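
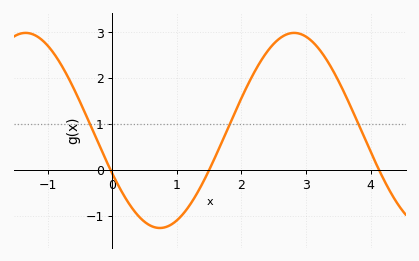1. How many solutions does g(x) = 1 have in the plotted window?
3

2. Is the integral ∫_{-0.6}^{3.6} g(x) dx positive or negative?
positive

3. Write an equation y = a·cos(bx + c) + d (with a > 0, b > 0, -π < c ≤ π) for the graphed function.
y = 2.13cos(1.51x + 2.03) + 0.86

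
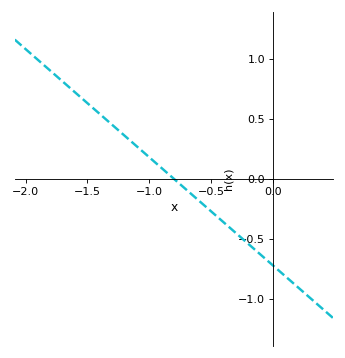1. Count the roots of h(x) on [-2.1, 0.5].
1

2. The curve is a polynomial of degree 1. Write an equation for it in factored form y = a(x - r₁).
y = -0.9(x + 0.8)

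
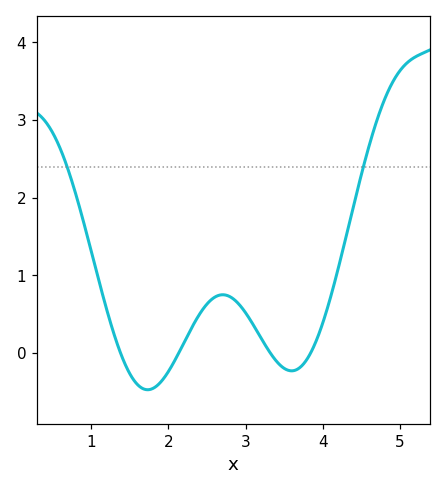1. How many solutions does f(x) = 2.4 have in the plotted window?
2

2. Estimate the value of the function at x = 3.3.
0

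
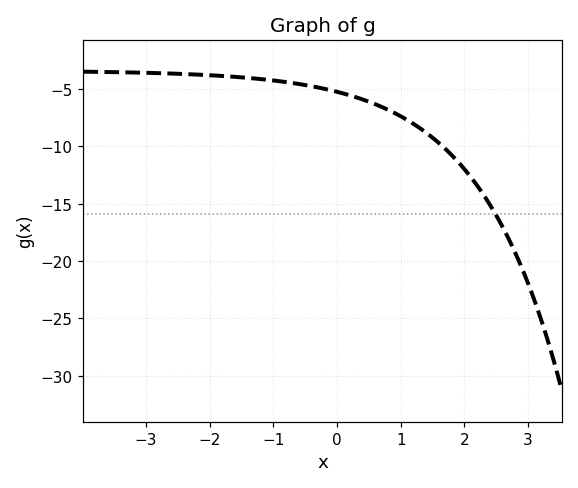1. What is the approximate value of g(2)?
-12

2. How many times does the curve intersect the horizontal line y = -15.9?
1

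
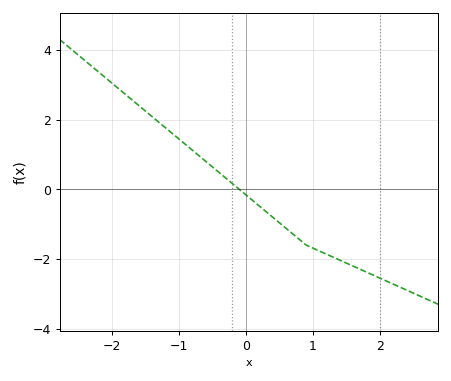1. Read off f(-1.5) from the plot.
2.25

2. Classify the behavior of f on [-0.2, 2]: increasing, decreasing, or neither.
decreasing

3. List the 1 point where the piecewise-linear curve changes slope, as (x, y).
(0.9, -1.6)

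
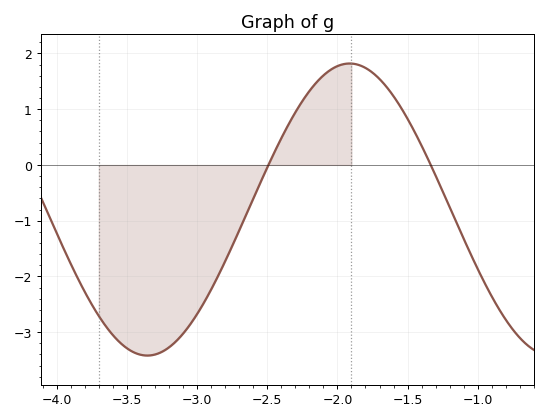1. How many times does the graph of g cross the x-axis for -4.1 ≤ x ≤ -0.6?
2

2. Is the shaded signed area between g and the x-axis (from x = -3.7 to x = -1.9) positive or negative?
negative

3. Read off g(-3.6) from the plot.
-3.05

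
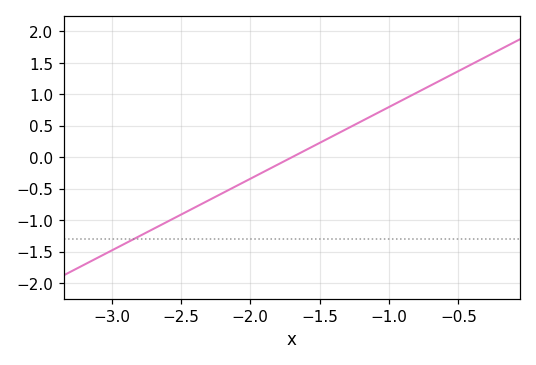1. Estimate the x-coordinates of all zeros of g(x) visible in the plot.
-1.7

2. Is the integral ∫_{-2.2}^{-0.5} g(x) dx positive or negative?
positive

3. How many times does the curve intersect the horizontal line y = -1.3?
1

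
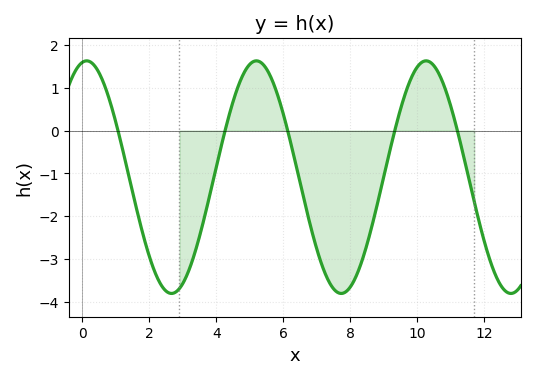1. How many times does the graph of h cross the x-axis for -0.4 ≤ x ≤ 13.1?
5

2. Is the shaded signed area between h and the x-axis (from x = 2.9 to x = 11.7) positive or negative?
negative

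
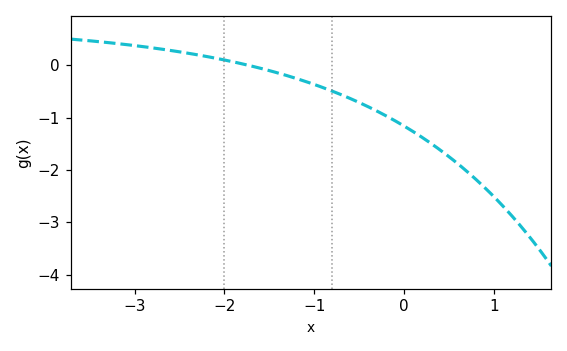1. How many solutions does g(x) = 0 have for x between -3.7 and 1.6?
1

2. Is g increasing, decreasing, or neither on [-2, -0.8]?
decreasing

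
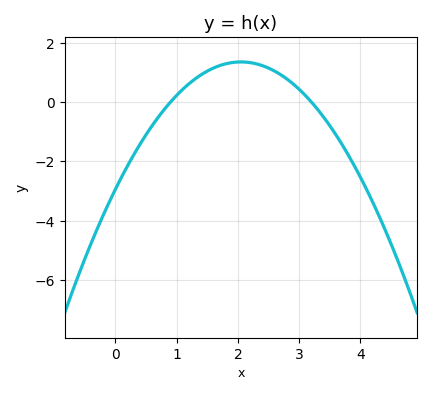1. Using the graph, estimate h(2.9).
0.612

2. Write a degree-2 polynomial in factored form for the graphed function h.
y = -1.02(x - 0.9)(x - 3.2)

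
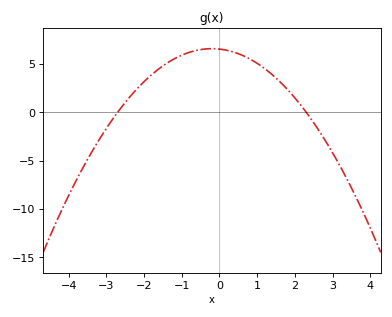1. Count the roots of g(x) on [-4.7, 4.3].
2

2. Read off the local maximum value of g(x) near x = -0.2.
6.5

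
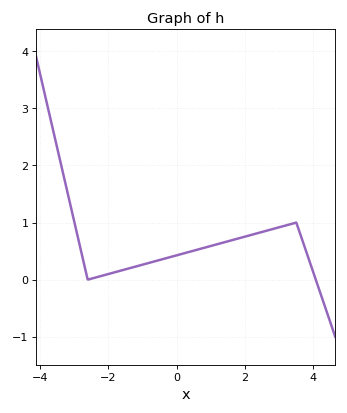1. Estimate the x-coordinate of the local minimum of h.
-2.6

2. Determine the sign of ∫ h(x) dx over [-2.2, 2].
positive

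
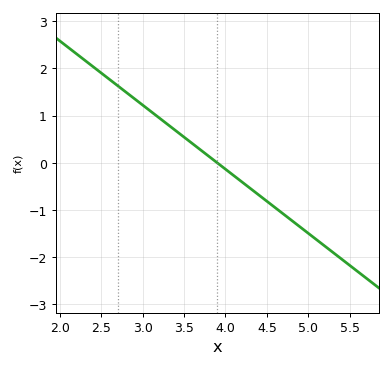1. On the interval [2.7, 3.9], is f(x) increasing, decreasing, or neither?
decreasing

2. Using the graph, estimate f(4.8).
-1.22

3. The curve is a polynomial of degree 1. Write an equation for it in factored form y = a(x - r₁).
y = -1.36(x - 3.9)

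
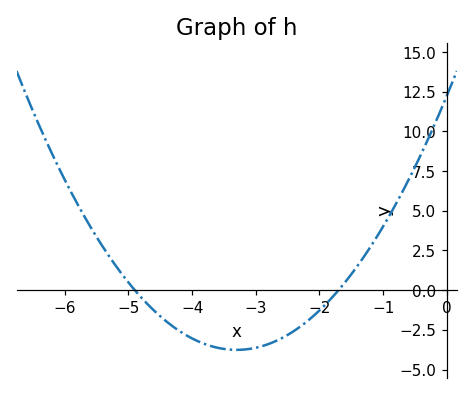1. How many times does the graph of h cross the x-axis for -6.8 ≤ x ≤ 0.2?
2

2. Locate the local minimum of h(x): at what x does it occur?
-3.3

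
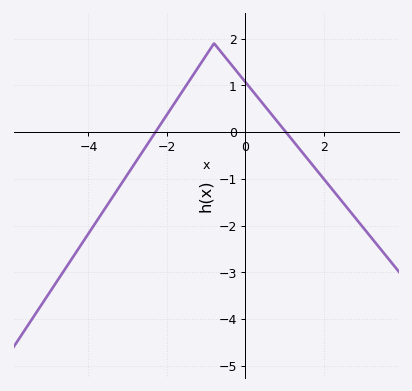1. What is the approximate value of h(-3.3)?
-1.3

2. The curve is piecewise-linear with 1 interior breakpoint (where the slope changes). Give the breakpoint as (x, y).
(-0.8, 1.9)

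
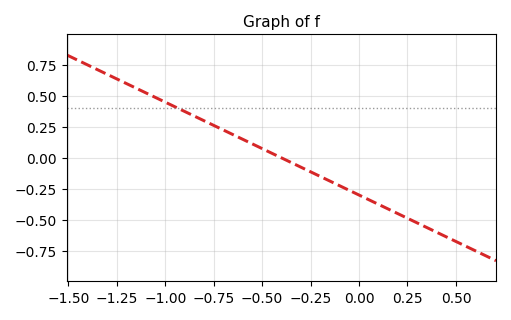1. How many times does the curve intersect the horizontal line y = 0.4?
1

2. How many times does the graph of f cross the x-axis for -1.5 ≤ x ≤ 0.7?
1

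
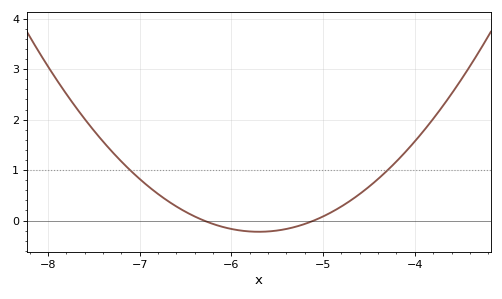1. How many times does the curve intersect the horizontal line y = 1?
2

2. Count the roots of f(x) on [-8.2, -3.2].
2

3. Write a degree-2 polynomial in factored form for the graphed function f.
y = 0.62(x + 6.3)(x + 5.1)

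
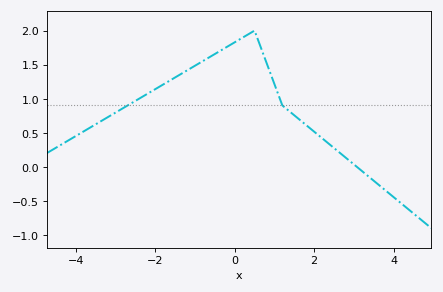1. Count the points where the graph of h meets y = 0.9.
2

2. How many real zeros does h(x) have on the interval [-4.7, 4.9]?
1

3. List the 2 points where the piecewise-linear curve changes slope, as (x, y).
(0.5, 2); (1.2, 0.9)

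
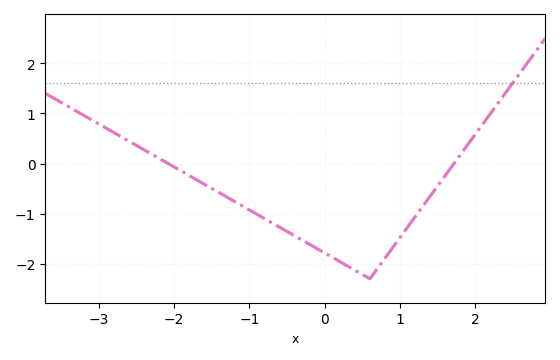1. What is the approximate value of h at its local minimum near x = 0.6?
-2.3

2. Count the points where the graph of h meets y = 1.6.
1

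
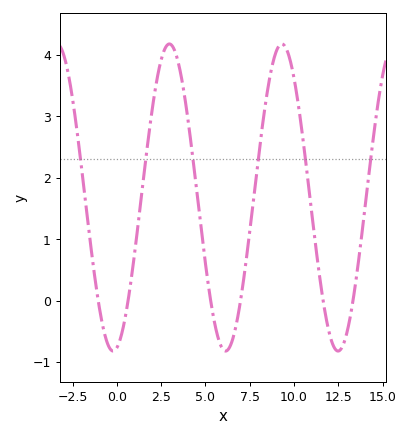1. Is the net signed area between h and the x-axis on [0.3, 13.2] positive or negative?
positive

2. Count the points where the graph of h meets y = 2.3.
6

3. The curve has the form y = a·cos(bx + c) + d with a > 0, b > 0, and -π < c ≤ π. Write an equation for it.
y = 2.5cos(0.99x - 2.93) + 1.68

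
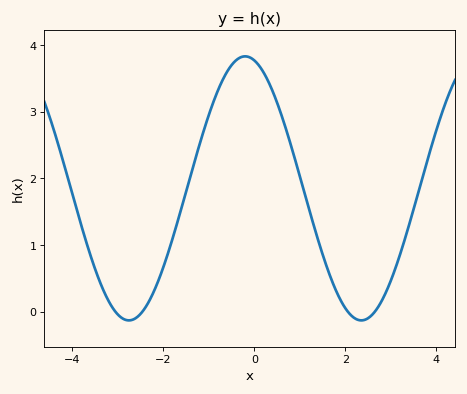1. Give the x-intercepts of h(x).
-3.05, -2.46, 2.05, 2.65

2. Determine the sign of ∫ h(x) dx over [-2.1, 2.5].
positive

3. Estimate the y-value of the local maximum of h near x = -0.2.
3.83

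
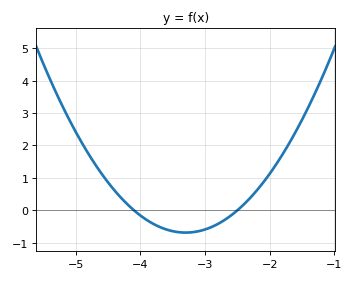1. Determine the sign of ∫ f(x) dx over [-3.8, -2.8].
negative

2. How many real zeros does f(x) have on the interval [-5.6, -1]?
2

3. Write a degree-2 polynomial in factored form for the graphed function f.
y = 1.07(x + 4.1)(x + 2.5)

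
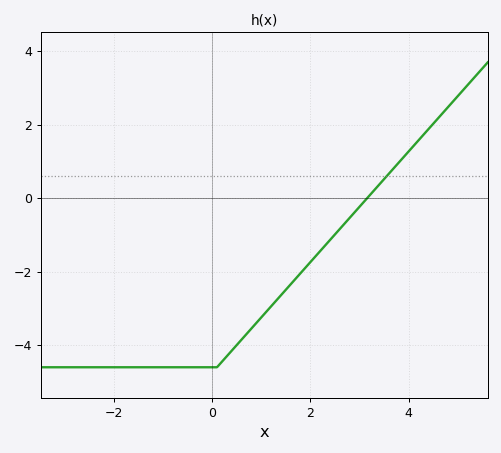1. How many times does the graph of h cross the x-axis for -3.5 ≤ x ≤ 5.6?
1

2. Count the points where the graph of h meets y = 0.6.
1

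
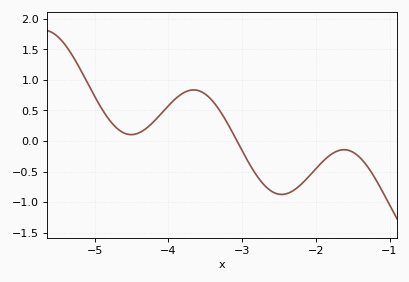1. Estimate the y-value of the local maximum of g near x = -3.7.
0.836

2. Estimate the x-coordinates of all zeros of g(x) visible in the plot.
-3.07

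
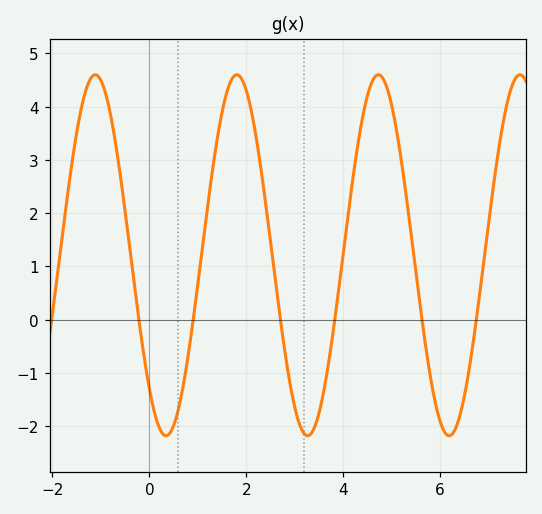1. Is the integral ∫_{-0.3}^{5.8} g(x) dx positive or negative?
positive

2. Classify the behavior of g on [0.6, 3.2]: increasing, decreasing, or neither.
neither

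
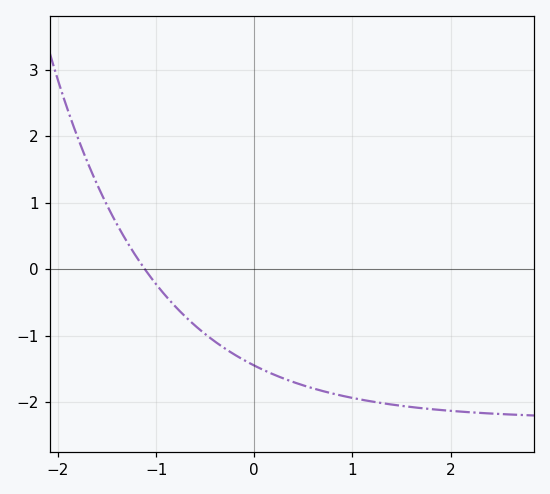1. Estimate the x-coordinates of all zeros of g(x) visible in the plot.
-1.12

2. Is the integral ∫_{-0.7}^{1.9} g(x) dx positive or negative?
negative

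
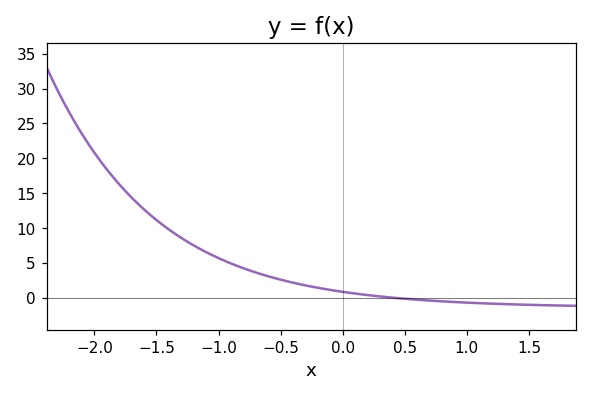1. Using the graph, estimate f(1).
-0.5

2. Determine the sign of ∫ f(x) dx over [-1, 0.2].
positive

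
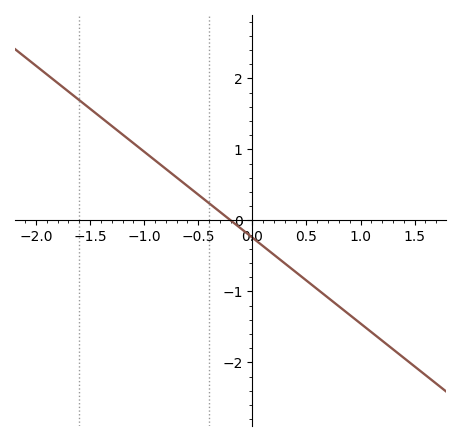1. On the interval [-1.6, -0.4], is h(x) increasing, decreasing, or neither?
decreasing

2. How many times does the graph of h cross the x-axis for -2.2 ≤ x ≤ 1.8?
1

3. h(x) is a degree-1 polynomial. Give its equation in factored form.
y = -1.21(x + 0.2)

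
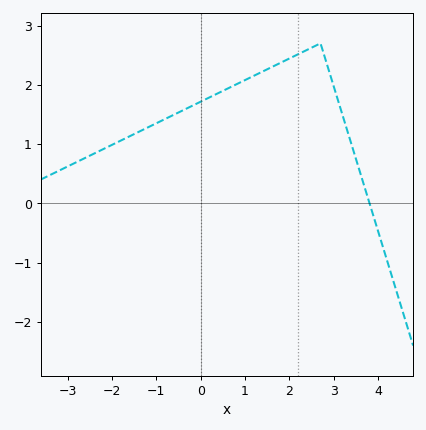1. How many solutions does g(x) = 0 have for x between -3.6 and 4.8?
1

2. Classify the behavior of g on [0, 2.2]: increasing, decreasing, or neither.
increasing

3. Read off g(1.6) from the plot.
2.3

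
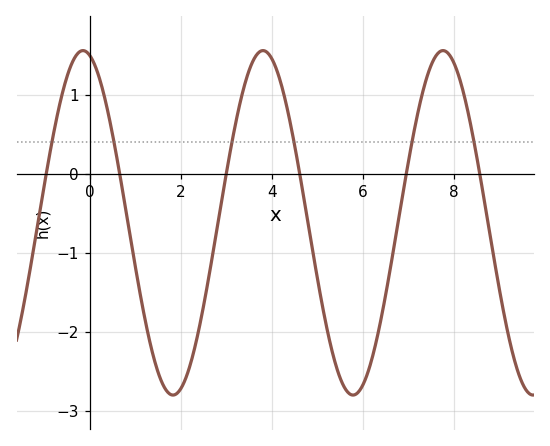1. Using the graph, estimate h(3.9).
1.5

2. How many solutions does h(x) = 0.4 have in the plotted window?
6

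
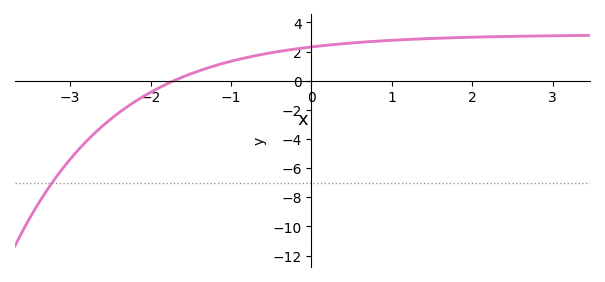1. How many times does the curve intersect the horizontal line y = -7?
1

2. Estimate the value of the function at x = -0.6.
1.82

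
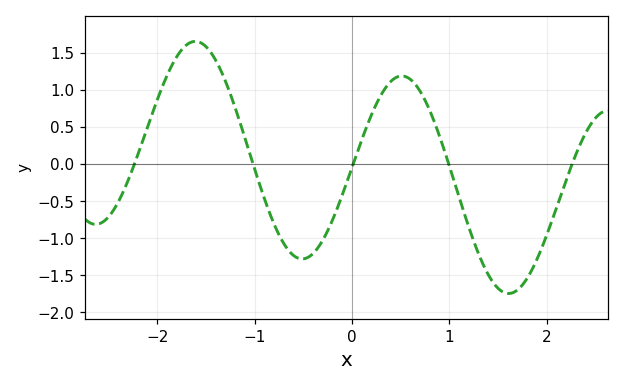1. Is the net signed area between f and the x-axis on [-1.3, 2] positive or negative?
negative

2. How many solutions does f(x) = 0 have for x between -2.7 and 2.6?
5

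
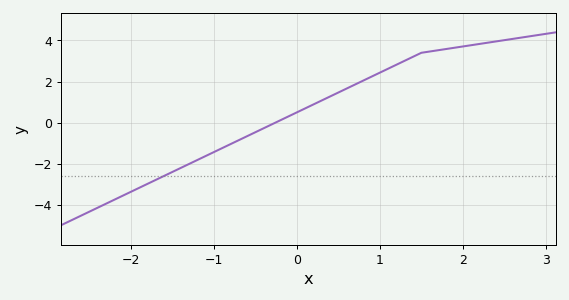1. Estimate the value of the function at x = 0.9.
2.2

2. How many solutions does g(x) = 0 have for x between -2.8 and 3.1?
1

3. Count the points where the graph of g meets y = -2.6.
1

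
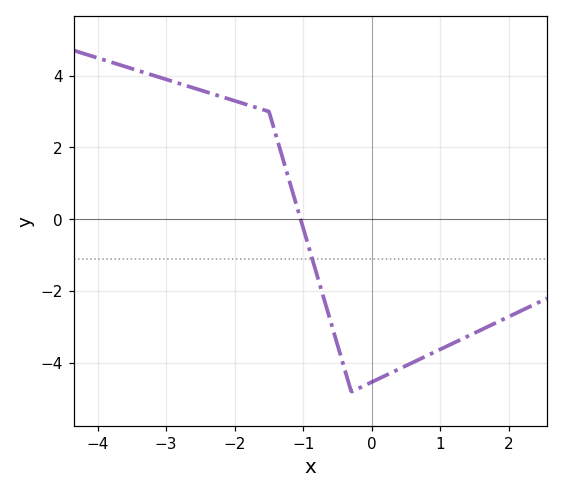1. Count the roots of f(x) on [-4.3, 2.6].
1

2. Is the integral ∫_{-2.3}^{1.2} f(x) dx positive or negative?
negative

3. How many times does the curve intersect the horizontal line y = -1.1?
1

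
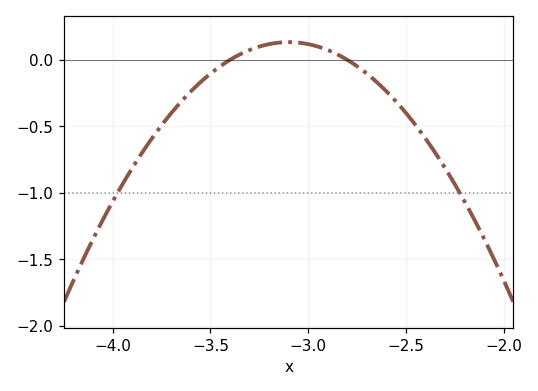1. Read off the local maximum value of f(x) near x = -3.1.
0.133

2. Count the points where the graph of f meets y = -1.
2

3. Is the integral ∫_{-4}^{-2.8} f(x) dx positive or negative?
negative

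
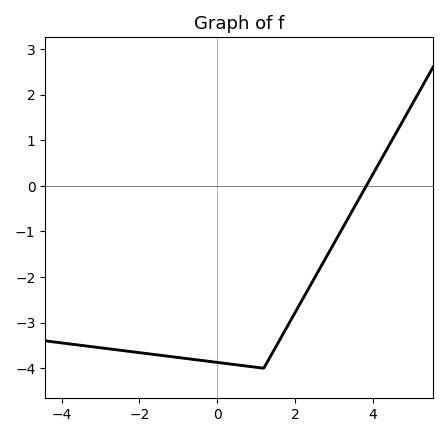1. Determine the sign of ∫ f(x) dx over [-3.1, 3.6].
negative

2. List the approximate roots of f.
3.84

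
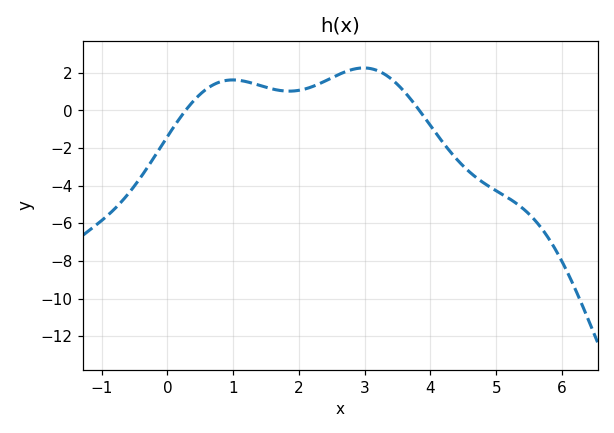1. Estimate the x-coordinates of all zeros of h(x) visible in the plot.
0.277, 3.83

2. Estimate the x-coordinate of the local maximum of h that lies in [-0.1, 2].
0.992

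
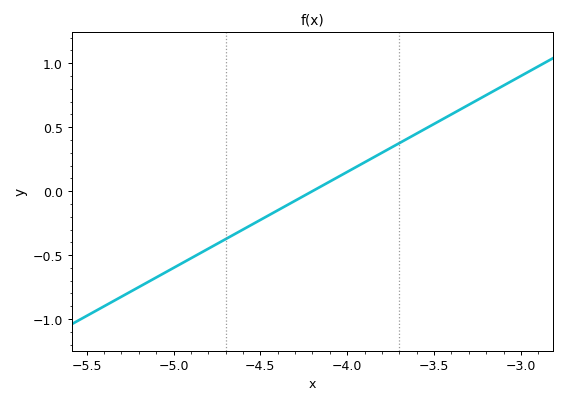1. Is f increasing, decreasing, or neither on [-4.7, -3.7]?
increasing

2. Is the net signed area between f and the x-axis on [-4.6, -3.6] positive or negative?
positive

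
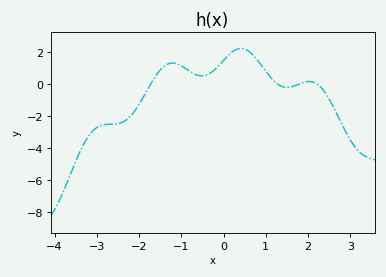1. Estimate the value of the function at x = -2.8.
-2.54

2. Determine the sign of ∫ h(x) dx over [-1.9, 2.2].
positive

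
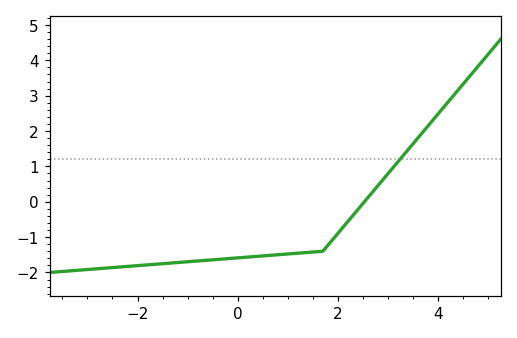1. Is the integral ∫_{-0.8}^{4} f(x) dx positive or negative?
negative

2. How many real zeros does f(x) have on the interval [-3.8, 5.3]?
1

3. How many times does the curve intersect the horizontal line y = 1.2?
1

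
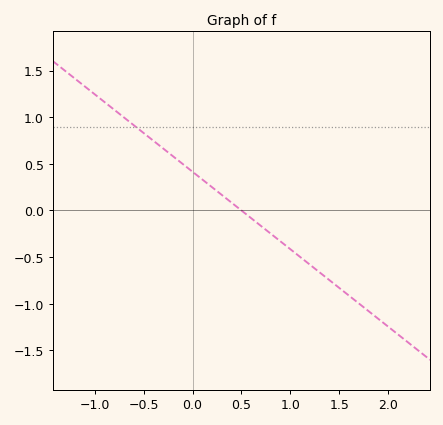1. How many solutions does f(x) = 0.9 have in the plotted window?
1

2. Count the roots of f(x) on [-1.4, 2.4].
1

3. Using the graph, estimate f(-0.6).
0.913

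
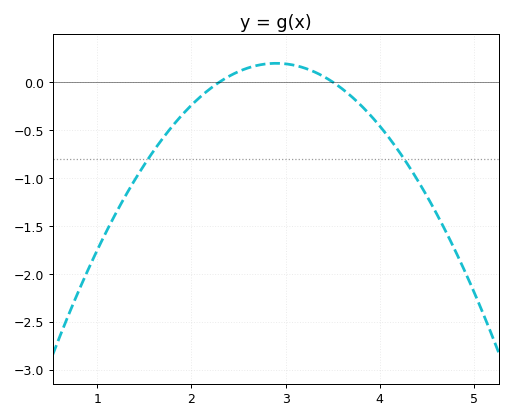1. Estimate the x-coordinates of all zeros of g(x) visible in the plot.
2.3, 3.5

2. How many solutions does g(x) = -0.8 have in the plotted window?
2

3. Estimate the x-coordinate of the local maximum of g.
2.9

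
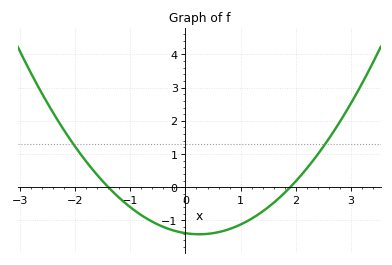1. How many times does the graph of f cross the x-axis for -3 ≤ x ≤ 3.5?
2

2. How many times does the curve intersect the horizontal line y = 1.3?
2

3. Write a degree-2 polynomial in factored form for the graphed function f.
y = 0.52(x + 1.4)(x - 1.9)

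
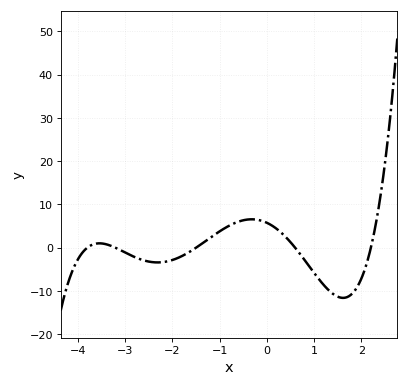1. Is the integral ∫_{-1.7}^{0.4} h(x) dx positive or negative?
positive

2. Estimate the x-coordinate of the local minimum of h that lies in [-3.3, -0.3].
-2.31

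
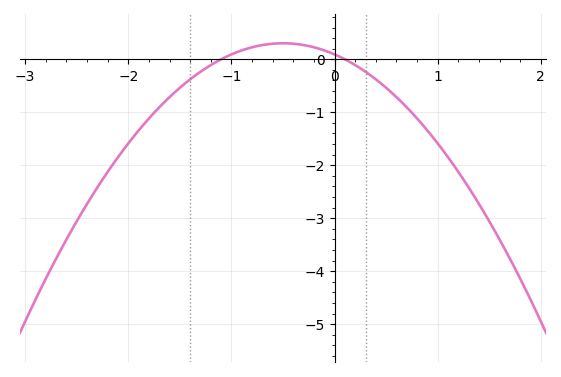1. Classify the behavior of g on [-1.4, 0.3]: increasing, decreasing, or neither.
neither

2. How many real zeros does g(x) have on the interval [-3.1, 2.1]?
2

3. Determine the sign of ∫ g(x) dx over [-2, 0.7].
negative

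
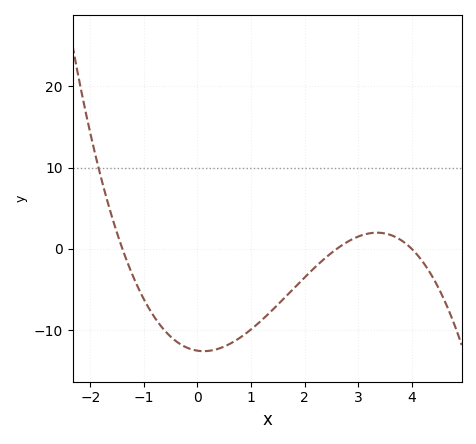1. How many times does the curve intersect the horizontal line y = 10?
1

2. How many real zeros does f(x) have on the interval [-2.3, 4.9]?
3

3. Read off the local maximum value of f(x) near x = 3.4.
2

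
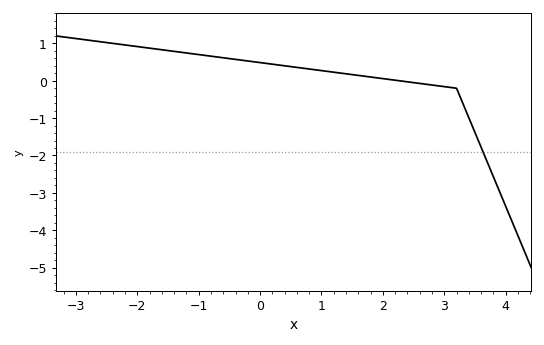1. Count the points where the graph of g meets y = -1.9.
1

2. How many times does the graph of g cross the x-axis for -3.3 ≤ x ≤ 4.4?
1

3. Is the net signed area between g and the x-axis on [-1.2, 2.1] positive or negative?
positive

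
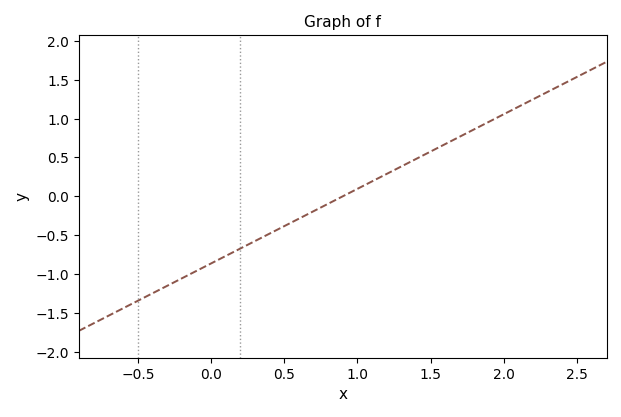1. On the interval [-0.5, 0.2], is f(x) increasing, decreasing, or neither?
increasing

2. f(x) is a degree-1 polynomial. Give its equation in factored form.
y = 0.96(x - 0.9)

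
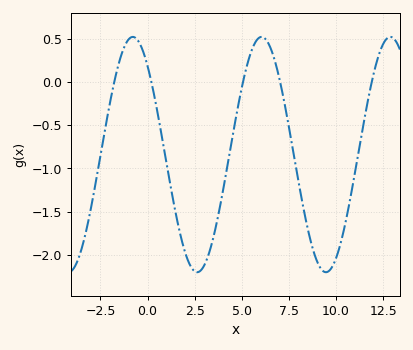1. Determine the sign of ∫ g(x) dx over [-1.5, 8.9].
negative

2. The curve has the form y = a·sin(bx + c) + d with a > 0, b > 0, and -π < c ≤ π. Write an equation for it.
y = 1.36sin(0.92x + 2.29) - 0.84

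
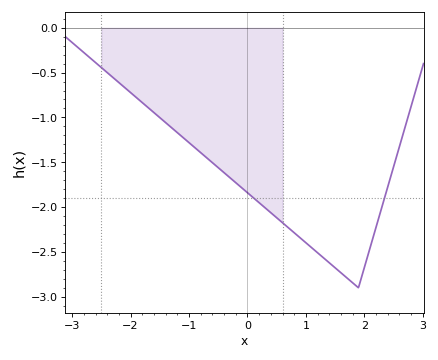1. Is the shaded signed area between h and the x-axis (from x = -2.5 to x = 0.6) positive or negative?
negative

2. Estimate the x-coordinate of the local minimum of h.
1.9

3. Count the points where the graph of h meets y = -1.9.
2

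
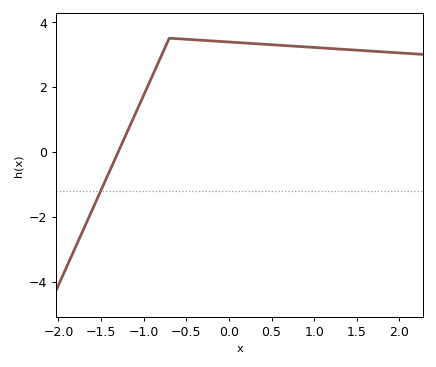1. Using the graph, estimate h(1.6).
3.2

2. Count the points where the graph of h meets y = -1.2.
1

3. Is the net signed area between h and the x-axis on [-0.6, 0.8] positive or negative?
positive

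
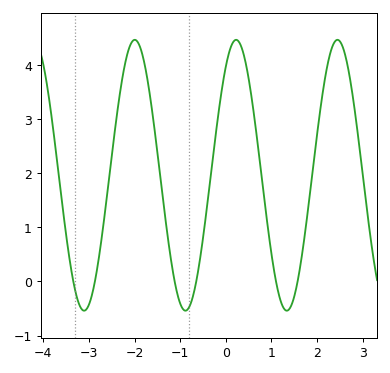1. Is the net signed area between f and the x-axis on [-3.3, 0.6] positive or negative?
positive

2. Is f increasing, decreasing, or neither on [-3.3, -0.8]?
neither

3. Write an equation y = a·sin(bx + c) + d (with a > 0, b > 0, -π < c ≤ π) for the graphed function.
y = 2.5sin(2.83x + 0.932) + 1.96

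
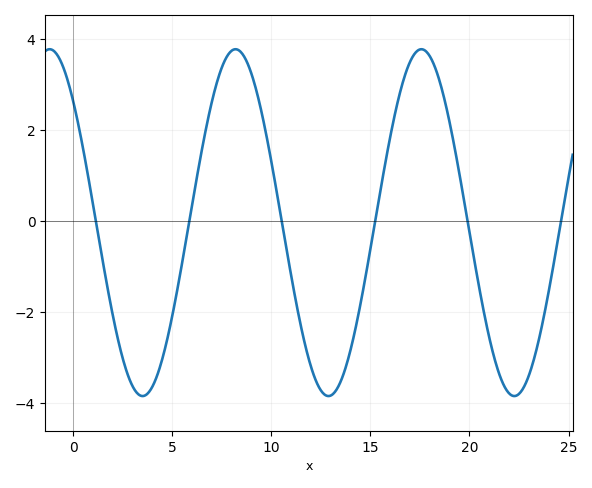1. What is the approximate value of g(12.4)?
-3.6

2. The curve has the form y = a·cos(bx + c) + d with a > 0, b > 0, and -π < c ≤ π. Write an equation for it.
y = 3.81cos(0.67x + 0.79) - 0.03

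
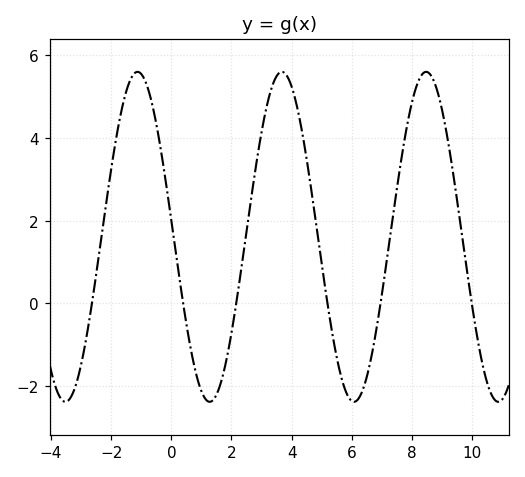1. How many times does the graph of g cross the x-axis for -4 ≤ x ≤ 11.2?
6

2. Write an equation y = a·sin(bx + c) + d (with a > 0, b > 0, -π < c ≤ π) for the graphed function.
y = 3.99sin(1.3x + 3) + 1.61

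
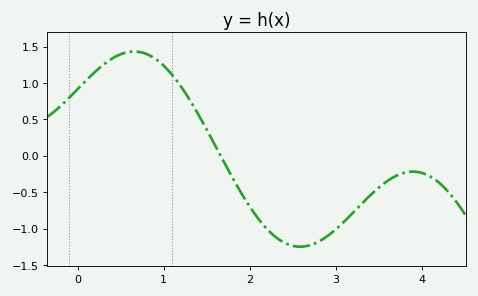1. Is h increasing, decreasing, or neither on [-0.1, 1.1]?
neither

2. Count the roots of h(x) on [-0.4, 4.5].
1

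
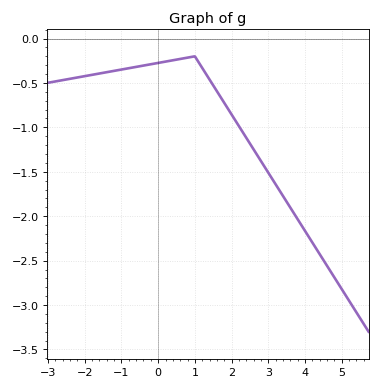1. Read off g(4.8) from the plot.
-2.7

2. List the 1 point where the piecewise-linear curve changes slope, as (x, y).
(1, -0.2)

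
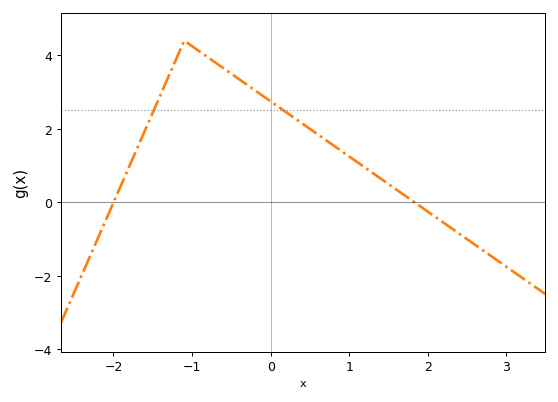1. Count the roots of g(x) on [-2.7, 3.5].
2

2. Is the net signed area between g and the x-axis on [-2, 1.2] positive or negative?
positive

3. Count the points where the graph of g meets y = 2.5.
2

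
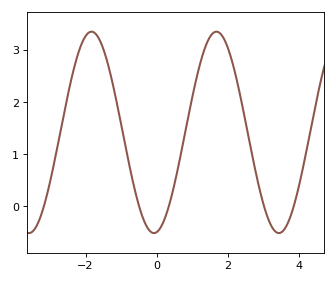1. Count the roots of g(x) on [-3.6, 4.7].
5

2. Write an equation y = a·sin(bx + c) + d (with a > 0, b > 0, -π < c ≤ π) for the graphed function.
y = 1.93sin(1.8x - 1.4) + 1.42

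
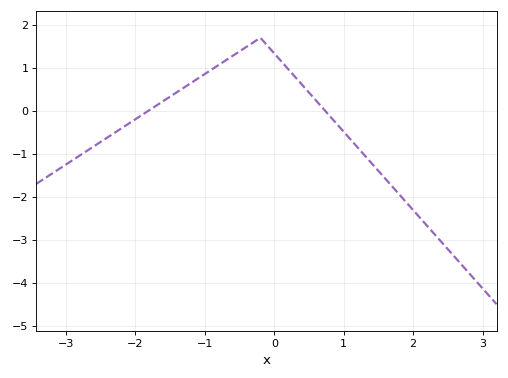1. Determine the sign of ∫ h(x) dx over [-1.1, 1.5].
positive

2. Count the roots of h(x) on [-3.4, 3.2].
2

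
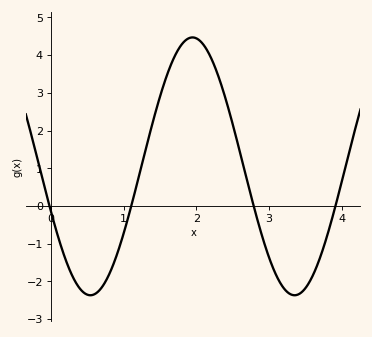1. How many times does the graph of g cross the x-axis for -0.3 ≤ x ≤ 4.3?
4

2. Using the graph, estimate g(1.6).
3.49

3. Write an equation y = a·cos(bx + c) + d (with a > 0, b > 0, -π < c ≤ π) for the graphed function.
y = 3.42cos(2.24x + 1.92) + 1.05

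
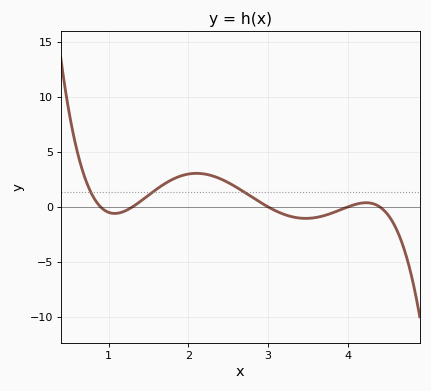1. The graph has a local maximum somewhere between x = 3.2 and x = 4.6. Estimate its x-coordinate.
4.23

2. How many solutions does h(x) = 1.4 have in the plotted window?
3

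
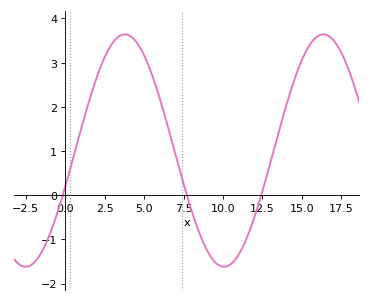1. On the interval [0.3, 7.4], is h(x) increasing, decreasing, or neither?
neither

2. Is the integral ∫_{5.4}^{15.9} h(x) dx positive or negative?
positive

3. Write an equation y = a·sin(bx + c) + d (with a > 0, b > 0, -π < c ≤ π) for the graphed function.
y = 2.63sin(0.5x - 0.32) + 1.01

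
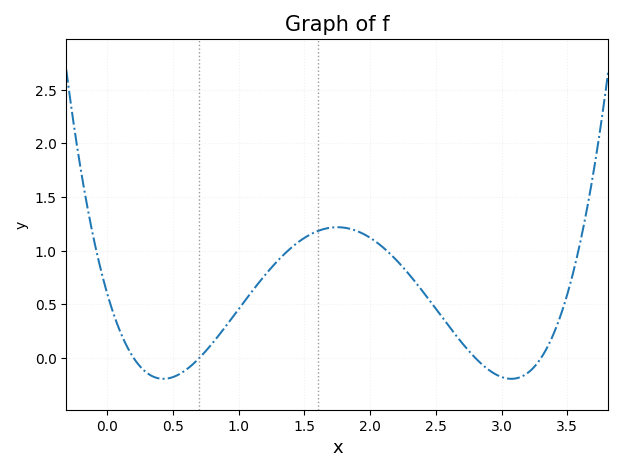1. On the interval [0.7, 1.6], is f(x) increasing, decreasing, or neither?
increasing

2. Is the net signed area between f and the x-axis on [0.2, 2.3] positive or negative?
positive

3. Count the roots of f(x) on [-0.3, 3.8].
4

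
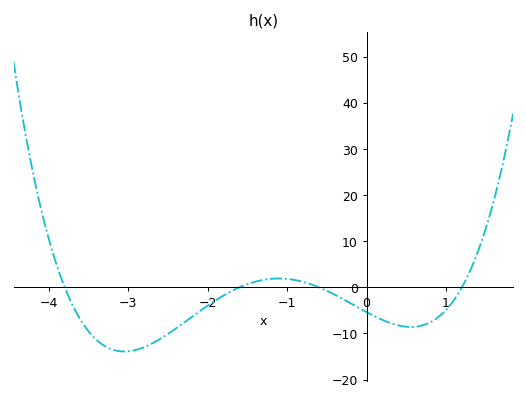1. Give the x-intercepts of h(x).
-3.8, -1.6, -0.6, 1.2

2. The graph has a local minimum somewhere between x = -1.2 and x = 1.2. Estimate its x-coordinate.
0.6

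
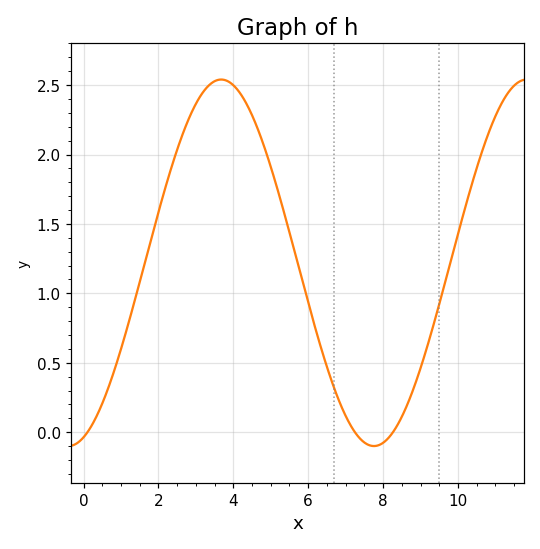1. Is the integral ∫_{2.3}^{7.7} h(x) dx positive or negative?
positive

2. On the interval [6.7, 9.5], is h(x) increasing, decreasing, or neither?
neither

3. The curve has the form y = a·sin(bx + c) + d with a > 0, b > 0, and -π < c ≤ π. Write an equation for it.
y = 1.32sin(0.77x - 1.3) + 1.22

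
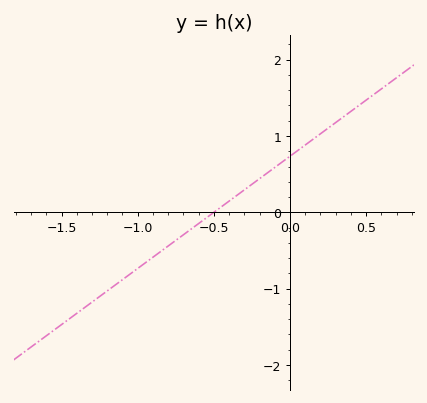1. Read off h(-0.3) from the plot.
0.3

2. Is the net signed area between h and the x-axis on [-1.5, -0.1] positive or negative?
negative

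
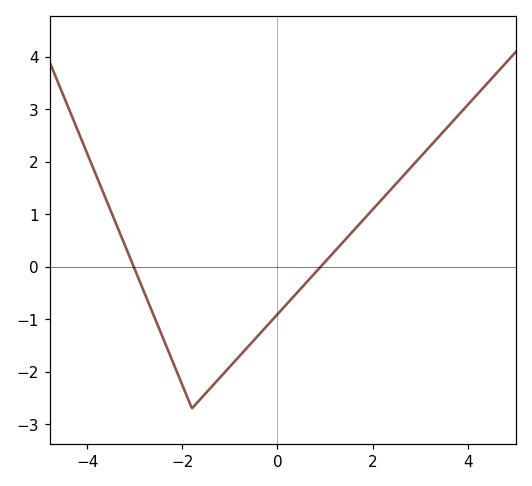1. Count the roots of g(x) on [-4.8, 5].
2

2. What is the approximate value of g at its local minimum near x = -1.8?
-2.7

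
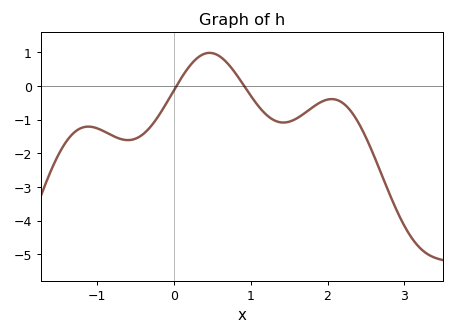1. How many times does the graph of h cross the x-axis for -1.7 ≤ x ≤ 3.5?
2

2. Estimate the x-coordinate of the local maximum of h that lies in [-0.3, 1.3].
0.466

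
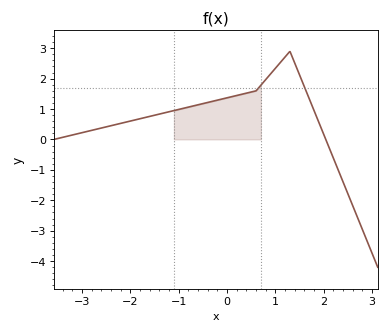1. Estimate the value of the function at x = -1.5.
0.797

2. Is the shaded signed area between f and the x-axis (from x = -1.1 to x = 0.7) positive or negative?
positive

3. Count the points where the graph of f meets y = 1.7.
2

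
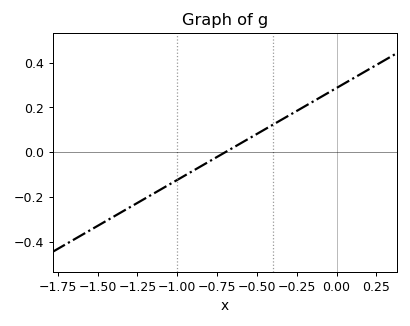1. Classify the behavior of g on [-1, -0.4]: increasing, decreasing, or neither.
increasing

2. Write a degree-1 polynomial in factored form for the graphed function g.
y = 0.41(x + 0.7)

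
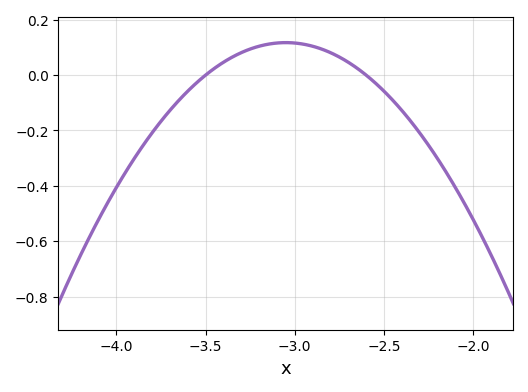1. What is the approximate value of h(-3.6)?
-0.058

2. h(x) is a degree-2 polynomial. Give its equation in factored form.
y = -0.58(x + 3.5)(x + 2.6)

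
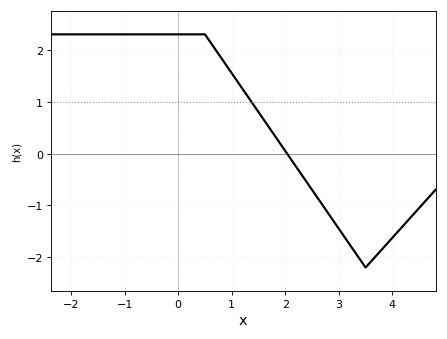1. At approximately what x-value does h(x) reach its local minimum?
3.5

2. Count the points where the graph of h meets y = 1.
1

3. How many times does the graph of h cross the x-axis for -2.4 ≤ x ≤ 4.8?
1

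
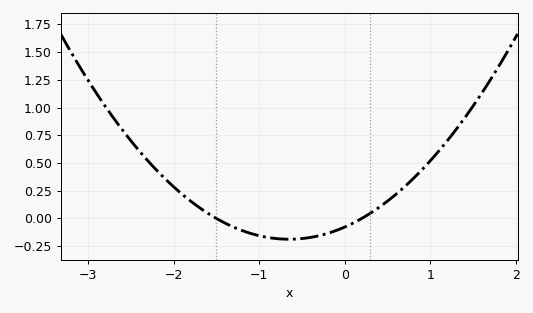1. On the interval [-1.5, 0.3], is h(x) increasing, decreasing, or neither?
neither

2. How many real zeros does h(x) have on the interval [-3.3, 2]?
2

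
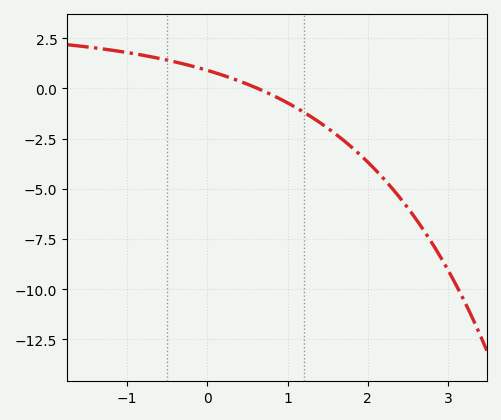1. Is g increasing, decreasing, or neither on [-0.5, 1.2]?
decreasing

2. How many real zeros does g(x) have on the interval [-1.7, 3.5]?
1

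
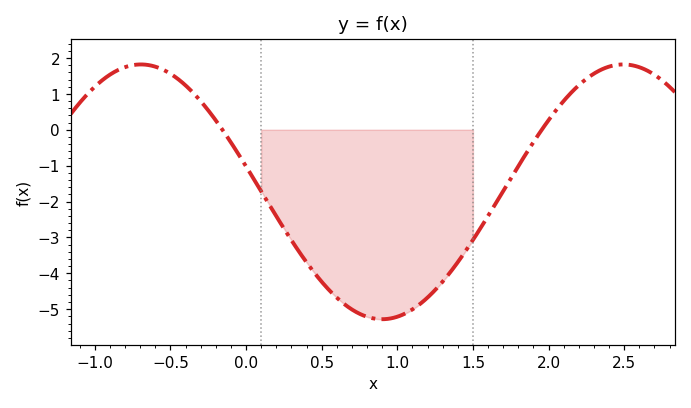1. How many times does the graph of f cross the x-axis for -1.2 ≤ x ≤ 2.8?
2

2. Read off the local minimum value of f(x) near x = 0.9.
-5.28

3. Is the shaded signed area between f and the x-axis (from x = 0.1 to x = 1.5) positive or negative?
negative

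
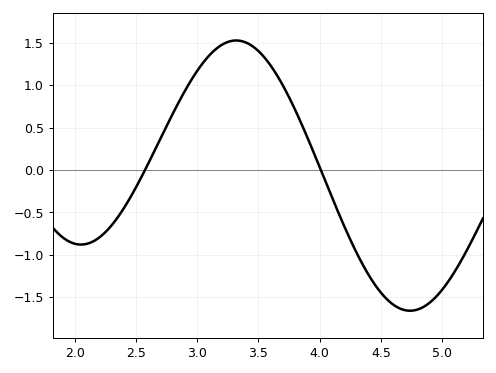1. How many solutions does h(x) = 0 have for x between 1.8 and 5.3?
2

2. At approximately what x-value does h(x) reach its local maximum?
3.3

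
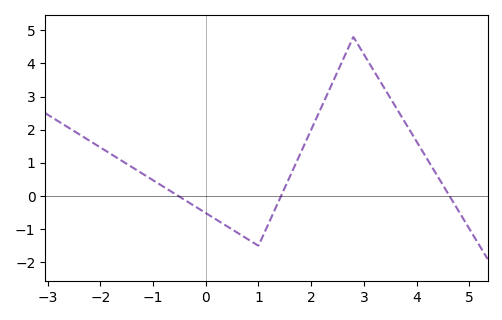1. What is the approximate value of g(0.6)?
-1.1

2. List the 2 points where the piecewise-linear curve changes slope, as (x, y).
(1, -1.5); (2.8, 4.8)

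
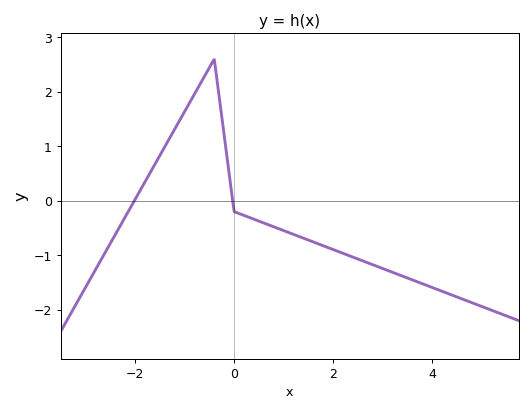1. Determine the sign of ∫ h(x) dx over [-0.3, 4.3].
negative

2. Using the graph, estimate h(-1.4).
1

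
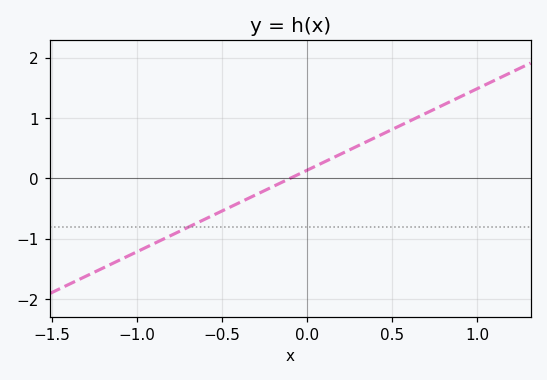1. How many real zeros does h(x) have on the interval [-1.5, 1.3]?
1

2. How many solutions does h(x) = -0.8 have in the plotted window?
1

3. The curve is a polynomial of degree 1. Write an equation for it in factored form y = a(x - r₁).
y = 1.35(x + 0.1)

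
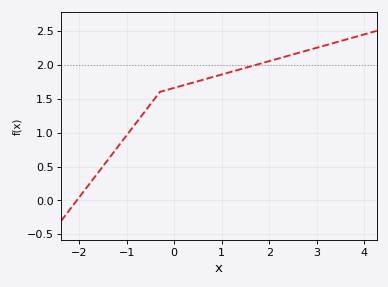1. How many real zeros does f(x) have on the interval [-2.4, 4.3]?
1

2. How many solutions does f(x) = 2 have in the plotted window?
1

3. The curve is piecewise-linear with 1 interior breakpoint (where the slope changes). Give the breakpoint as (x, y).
(-0.3, 1.6)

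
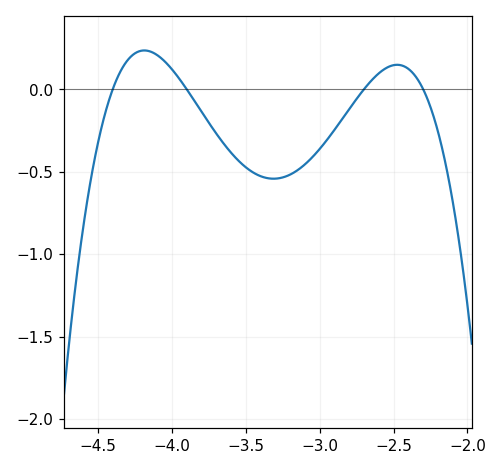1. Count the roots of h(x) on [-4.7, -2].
4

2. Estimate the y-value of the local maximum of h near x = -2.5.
0.15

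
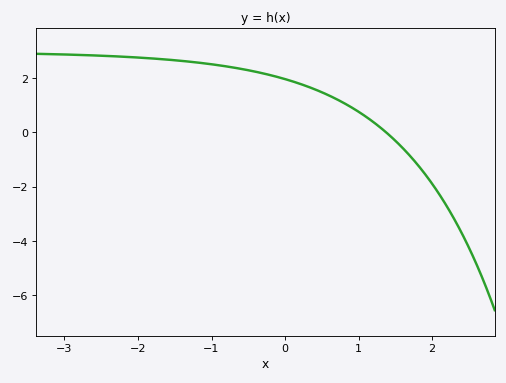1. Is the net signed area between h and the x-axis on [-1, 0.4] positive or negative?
positive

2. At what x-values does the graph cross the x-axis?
1.4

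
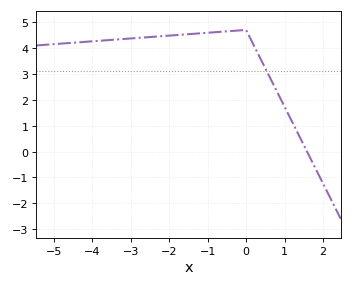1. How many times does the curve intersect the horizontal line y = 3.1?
1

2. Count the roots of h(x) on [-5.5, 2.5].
1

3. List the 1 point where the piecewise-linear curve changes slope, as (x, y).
(0, 4.7)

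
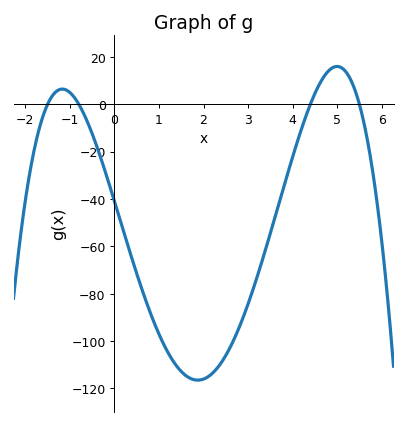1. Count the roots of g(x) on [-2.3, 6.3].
4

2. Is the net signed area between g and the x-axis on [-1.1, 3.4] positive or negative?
negative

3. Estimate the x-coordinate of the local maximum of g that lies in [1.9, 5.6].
5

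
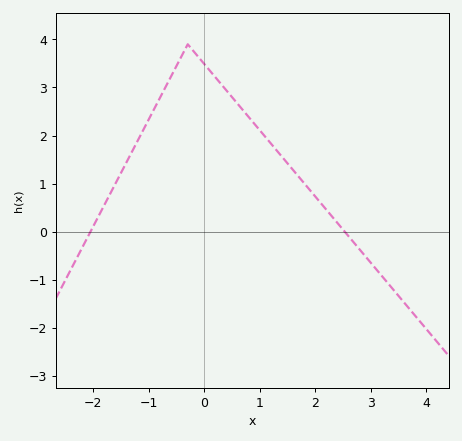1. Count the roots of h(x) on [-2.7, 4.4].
2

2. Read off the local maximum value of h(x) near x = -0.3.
3.9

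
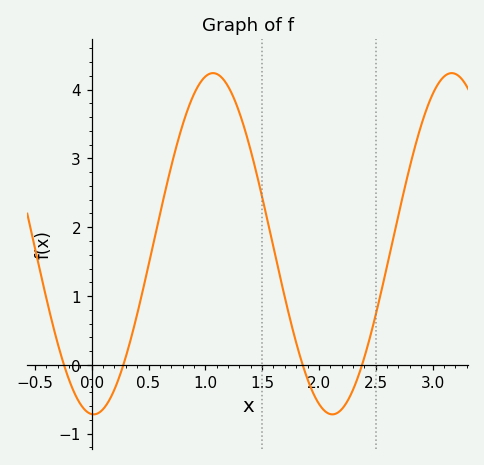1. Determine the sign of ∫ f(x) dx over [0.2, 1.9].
positive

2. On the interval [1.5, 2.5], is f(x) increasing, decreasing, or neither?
neither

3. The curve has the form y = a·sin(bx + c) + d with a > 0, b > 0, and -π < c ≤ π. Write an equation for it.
y = 2.48sin(3x - 1.6) + 1.76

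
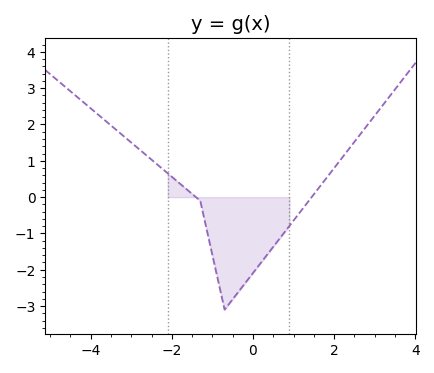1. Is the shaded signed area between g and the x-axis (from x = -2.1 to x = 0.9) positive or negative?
negative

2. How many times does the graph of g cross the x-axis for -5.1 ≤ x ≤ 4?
2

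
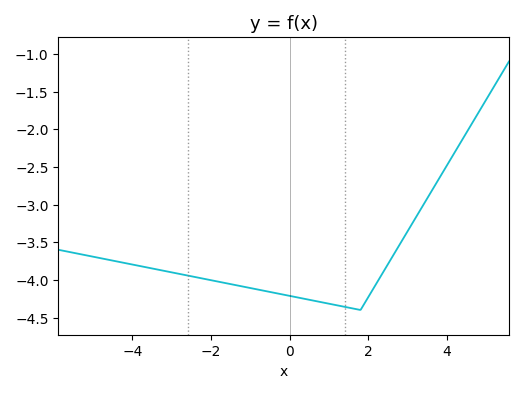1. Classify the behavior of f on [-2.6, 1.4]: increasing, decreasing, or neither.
decreasing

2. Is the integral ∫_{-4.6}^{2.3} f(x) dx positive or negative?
negative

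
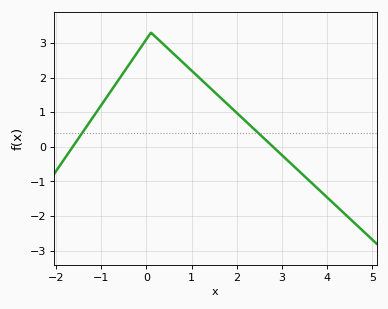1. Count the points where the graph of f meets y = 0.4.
2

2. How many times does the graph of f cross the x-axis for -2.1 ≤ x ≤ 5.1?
2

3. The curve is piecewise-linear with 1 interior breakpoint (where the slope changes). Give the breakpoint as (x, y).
(0.1, 3.3)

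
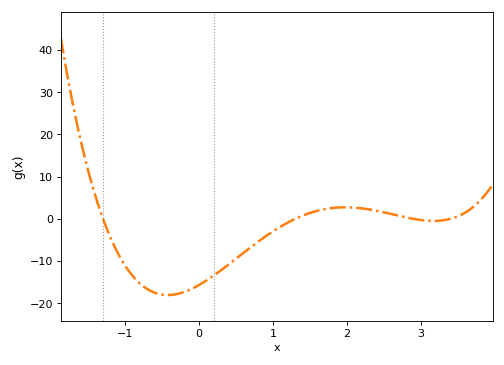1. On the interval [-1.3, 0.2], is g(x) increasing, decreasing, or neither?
neither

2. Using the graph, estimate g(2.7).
1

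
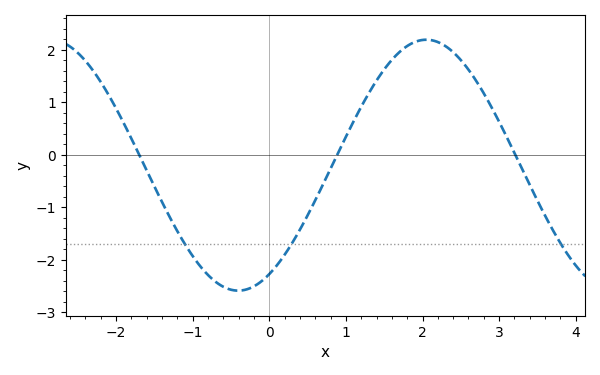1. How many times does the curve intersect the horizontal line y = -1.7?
3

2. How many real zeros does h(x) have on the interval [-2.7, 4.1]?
3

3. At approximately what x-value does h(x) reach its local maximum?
2.1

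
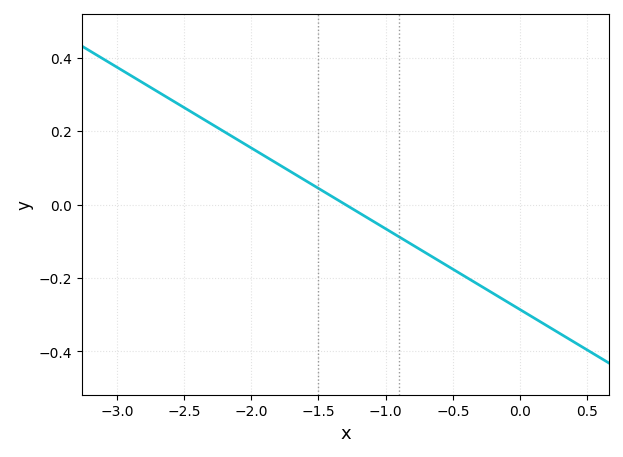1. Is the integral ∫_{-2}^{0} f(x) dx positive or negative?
negative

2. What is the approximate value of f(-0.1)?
-0.264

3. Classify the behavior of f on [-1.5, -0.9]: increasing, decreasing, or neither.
decreasing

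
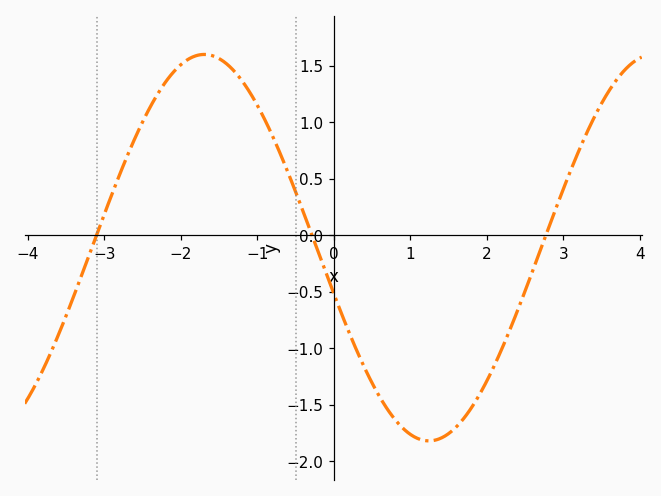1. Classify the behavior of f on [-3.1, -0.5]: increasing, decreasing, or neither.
neither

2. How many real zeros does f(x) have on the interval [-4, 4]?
3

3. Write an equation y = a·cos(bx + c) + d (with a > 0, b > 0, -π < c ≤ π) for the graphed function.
y = 1.71cos(1.1x + 1.8) - 0.11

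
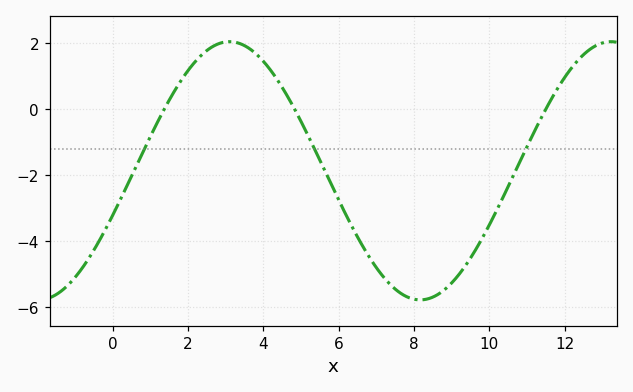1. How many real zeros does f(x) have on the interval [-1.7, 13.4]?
3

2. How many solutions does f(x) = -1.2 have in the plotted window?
3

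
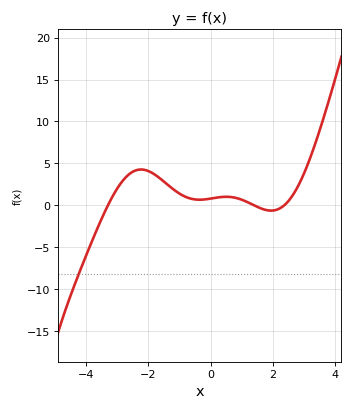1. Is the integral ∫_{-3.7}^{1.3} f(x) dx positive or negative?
positive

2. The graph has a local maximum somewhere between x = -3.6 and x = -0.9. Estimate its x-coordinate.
-2.2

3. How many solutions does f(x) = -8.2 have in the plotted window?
1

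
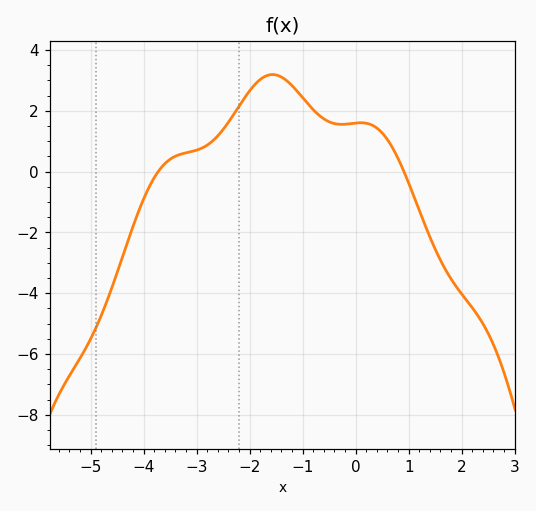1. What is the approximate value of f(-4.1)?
-1.4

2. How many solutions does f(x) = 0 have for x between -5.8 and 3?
2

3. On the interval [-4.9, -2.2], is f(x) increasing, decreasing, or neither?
increasing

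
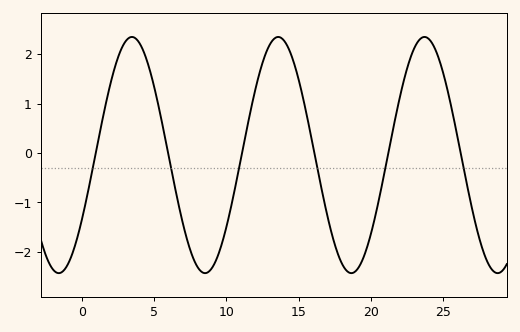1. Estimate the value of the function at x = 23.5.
2.33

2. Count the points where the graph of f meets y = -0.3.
6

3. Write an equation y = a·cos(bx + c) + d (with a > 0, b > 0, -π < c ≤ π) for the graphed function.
y = 2.39cos(0.62x - 2.14) - 0.04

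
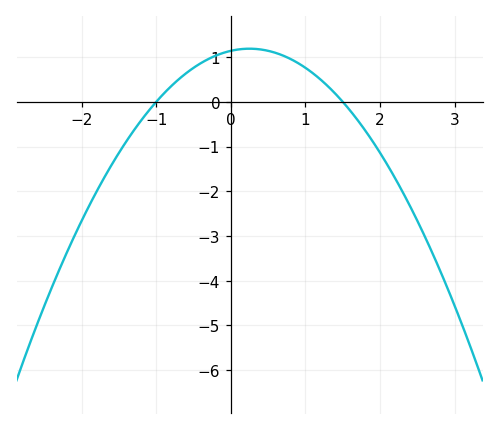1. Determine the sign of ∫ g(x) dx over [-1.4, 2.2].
positive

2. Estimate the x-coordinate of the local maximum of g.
0.2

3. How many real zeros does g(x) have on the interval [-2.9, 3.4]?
2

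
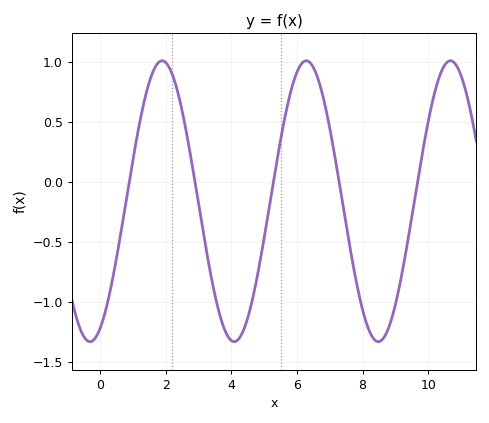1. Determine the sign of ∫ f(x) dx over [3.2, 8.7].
negative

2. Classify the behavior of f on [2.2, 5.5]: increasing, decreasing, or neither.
neither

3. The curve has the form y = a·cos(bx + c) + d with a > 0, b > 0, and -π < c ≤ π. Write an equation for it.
y = 1.17cos(1.43x - 2.7) - 0.16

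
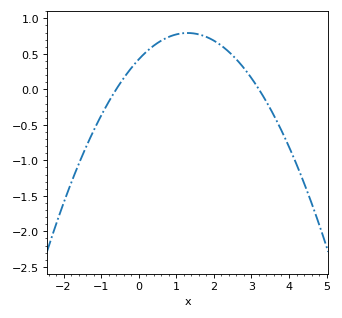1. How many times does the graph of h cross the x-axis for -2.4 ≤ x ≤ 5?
2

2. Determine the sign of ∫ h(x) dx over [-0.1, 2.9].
positive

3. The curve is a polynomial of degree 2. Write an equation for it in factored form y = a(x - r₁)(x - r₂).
y = -0.22(x + 0.6)(x - 3.2)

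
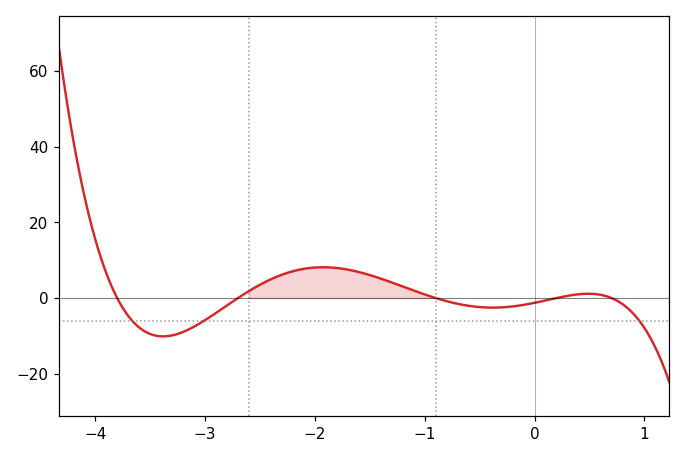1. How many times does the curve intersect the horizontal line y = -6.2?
3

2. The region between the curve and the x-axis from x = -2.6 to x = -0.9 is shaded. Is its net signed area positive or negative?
positive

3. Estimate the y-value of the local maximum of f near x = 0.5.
1.14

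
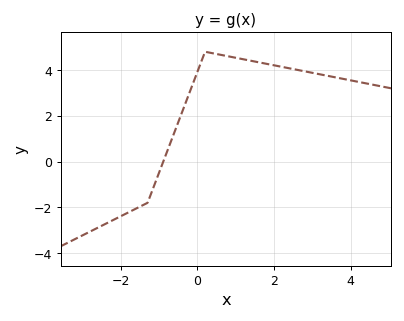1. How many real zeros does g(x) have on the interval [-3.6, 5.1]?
1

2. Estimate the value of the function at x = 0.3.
4.77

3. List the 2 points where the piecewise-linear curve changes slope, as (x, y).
(-1.3, -1.8); (0.2, 4.8)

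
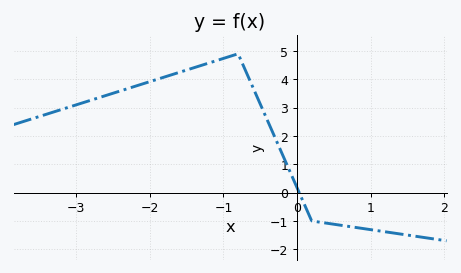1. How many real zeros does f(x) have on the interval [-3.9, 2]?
1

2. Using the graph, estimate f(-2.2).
3.75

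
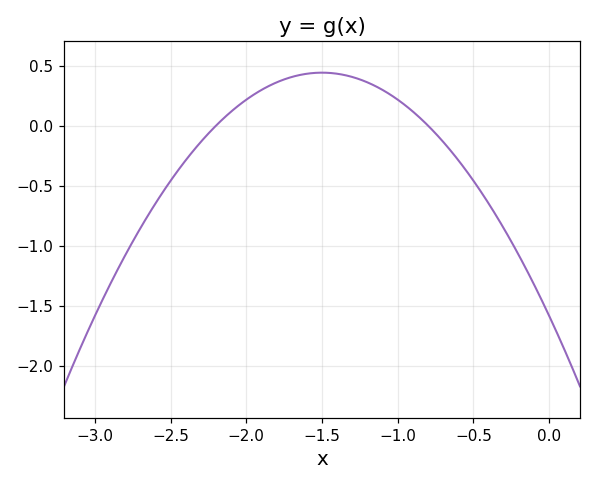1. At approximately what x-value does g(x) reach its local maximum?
-1.5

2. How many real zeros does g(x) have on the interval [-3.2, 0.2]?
2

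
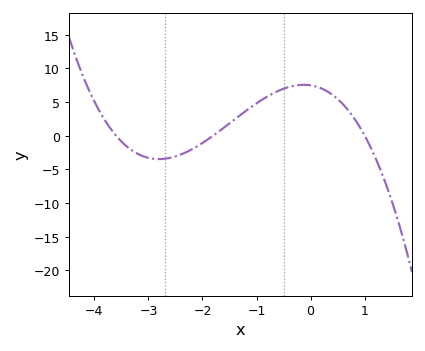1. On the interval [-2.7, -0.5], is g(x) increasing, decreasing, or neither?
increasing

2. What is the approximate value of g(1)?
0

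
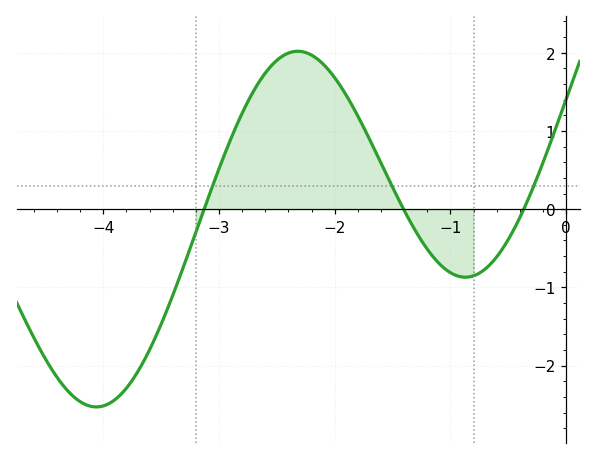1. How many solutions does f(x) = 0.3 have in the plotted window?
3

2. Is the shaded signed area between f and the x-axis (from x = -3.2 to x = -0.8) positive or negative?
positive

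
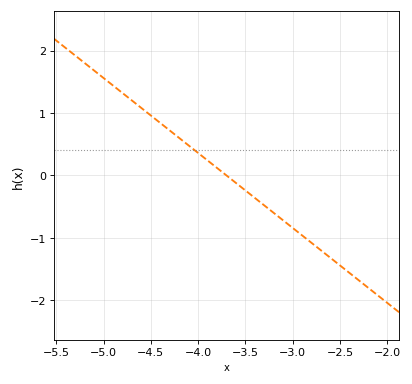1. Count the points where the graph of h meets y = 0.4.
1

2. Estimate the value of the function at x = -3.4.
-0.36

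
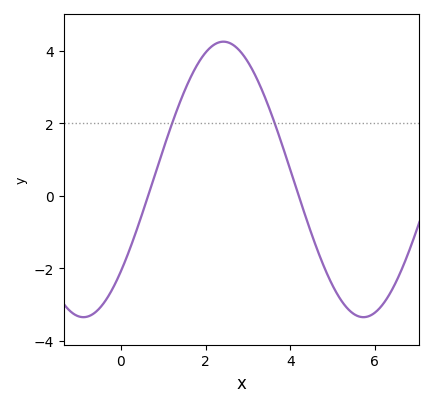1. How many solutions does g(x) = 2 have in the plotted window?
2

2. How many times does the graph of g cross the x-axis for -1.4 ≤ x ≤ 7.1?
2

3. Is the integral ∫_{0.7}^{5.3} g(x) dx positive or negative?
positive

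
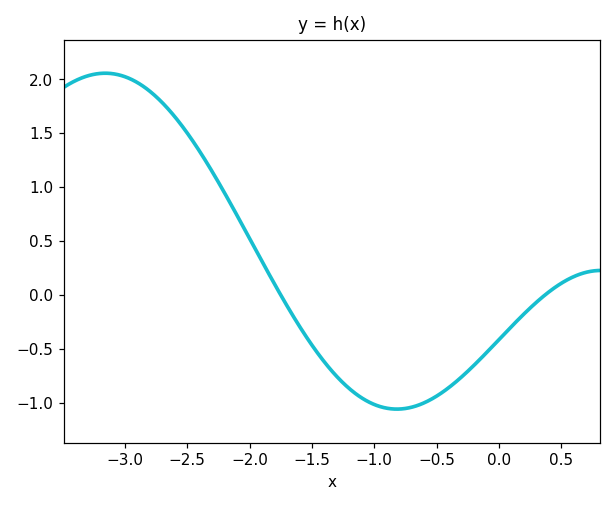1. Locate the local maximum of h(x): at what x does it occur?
-3.2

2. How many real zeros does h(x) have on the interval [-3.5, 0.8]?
2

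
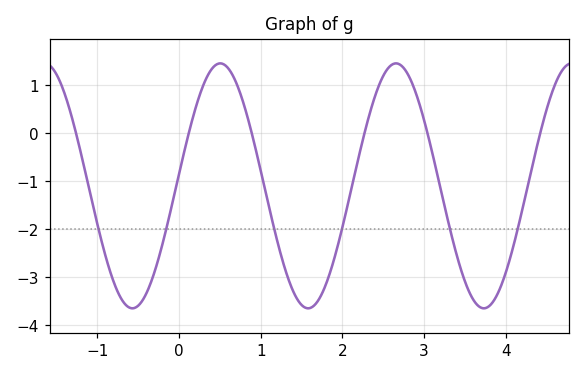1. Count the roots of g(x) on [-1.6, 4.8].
6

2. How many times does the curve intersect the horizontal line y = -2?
6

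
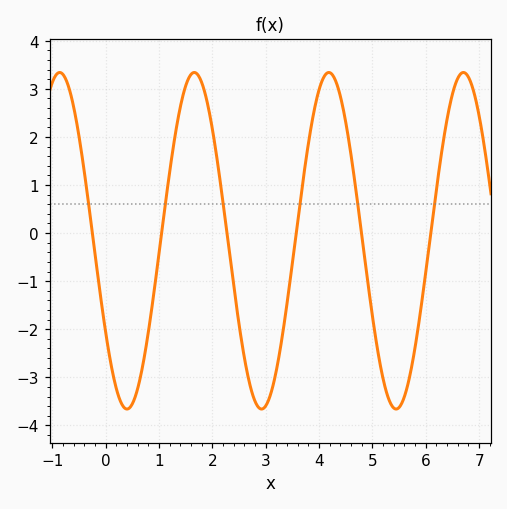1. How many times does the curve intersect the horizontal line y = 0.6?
6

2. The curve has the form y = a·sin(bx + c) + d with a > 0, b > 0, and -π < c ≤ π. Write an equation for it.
y = 3.5sin(2.5x - 2.6) - 0.16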